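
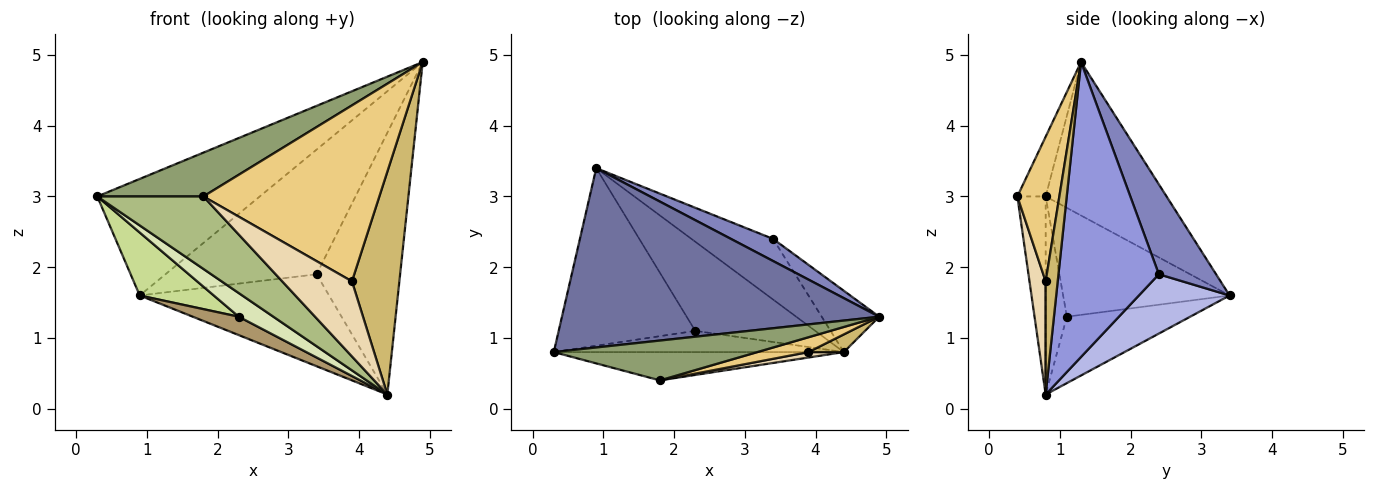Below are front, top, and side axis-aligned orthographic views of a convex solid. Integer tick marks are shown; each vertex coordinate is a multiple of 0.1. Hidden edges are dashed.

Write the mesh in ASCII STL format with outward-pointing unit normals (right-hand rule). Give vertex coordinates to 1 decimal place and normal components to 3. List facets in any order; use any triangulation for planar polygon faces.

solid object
 facet normal -0.376 0.505 0.777
  outer loop
   vertex 0.9 3.4 1.6
   vertex 0.3 0.8 3.0
   vertex 4.9 1.3 4.9
  endloop
 endfacet
 facet normal 0.349 0.923 0.164
  outer loop
   vertex 3.4 2.4 1.9
   vertex 0.9 3.4 1.6
   vertex 4.9 1.3 4.9
  endloop
 endfacet
 facet normal 0.760 0.633 -0.148
  outer loop
   vertex 3.4 2.4 1.9
   vertex 4.9 1.3 4.9
   vertex 4.4 0.8 0.2
  endloop
 endfacet
 facet normal 0.371 0.775 -0.511
  outer loop
   vertex 3.4 2.4 1.9
   vertex 4.4 0.8 0.2
   vertex 0.9 3.4 1.6
  endloop
 endfacet
 facet normal -0.194 -0.726 0.660
  outer loop
   vertex 1.8 0.4 3.0
   vertex 4.9 1.3 4.9
   vertex 0.3 0.8 3.0
  endloop
 endfacet
 facet normal -0.241 -0.904 -0.353
  outer loop
   vertex 1.8 0.4 3.0
   vertex 0.3 0.8 3.0
   vertex 4.4 0.8 0.2
  endloop
 endfacet
 facet normal -0.601 -0.267 -0.754
  outer loop
   vertex 2.3 1.1 1.3
   vertex 0.3 0.8 3.0
   vertex 0.9 3.4 1.6
  endloop
 endfacet
 facet normal -0.415 -0.677 -0.608
  outer loop
   vertex 2.3 1.1 1.3
   vertex 4.4 0.8 0.2
   vertex 0.3 0.8 3.0
  endloop
 endfacet
 facet normal -0.476 -0.178 -0.861
  outer loop
   vertex 2.3 1.1 1.3
   vertex 0.9 3.4 1.6
   vertex 4.4 0.8 0.2
  endloop
 endfacet
 facet normal 0.245 -0.966 0.077
  outer loop
   vertex 3.9 0.8 1.8
   vertex 4.4 0.8 0.2
   vertex 4.9 1.3 4.9
  endloop
 endfacet
 facet normal 0.231 -0.969 0.082
  outer loop
   vertex 3.9 0.8 1.8
   vertex 4.9 1.3 4.9
   vertex 1.8 0.4 3.0
  endloop
 endfacet
 facet normal 0.225 -0.972 0.070
  outer loop
   vertex 3.9 0.8 1.8
   vertex 1.8 0.4 3.0
   vertex 4.4 0.8 0.2
  endloop
 endfacet
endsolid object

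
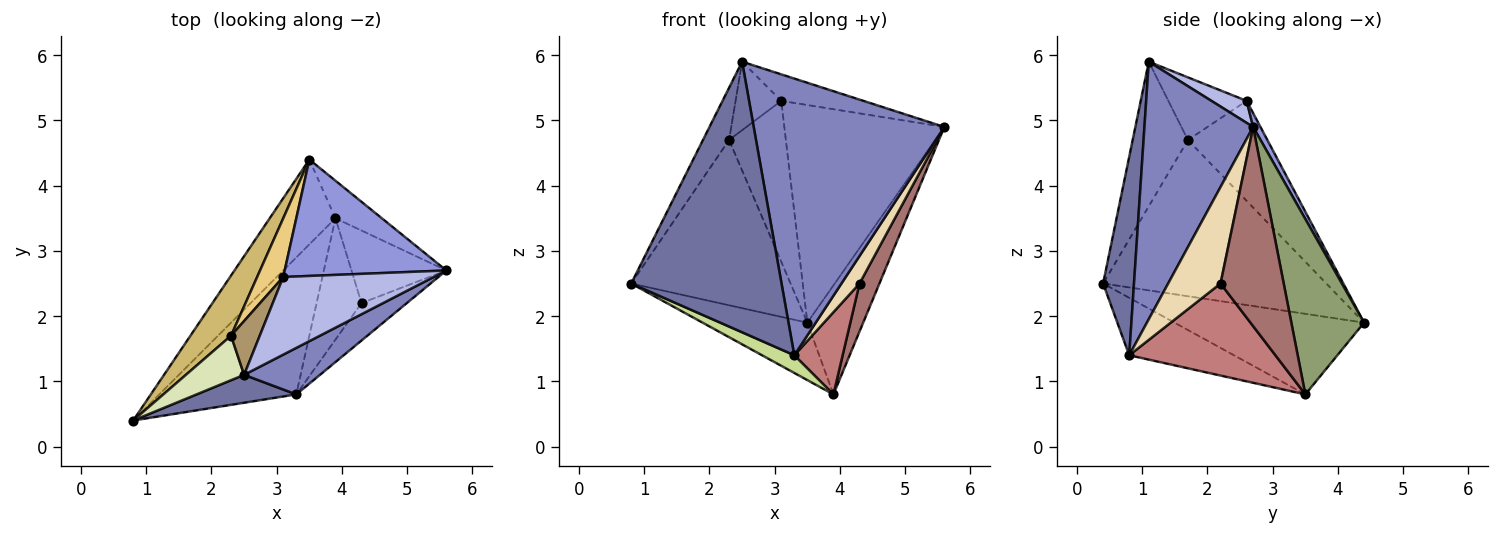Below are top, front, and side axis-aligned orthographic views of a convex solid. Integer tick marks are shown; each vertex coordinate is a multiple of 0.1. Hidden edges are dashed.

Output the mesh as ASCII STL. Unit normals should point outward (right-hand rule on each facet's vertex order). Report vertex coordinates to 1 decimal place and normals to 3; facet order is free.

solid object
 facet normal 0.200 -0.975 0.101
  outer loop
   vertex 3.3 0.8 1.4
   vertex 2.5 1.1 5.9
   vertex 0.8 0.4 2.5
  endloop
 endfacet
 facet normal 0.490 -0.860 0.144
  outer loop
   vertex 3.3 0.8 1.4
   vertex 5.6 2.7 4.9
   vertex 2.5 1.1 5.9
  endloop
 endfacet
 facet normal 0.040 0.881 0.471
  outer loop
   vertex 3.1 2.6 5.3
   vertex 5.6 2.7 4.9
   vertex 3.5 4.4 1.9
  endloop
 endfacet
 facet normal 0.137 0.320 0.937
  outer loop
   vertex 3.1 2.6 5.3
   vertex 2.5 1.1 5.9
   vertex 5.6 2.7 4.9
  endloop
 endfacet
 facet normal 0.776 0.596 -0.206
  outer loop
   vertex 3.9 3.5 0.8
   vertex 3.5 4.4 1.9
   vertex 5.6 2.7 4.9
  endloop
 endfacet
 facet normal -0.712 0.394 -0.581
  outer loop
   vertex 3.9 3.5 0.8
   vertex 0.8 0.4 2.5
   vertex 3.5 4.4 1.9
  endloop
 endfacet
 facet normal -0.384 -0.118 -0.916
  outer loop
   vertex 3.9 3.5 0.8
   vertex 3.3 0.8 1.4
   vertex 0.8 0.4 2.5
  endloop
 endfacet
 facet normal -0.850 0.401 0.342
  outer loop
   vertex 2.3 1.7 4.7
   vertex 0.8 0.4 2.5
   vertex 2.5 1.1 5.9
  endloop
 endfacet
 facet normal -0.803 0.468 0.368
  outer loop
   vertex 2.3 1.7 4.7
   vertex 2.5 1.1 5.9
   vertex 3.1 2.6 5.3
  endloop
 endfacet
 facet normal -0.796 0.568 0.207
  outer loop
   vertex 2.3 1.7 4.7
   vertex 3.5 4.4 1.9
   vertex 0.8 0.4 2.5
  endloop
 endfacet
 facet normal -0.796 0.569 0.208
  outer loop
   vertex 2.3 1.7 4.7
   vertex 3.1 2.6 5.3
   vertex 3.5 4.4 1.9
  endloop
 endfacet
 facet normal 0.864 -0.298 -0.406
  outer loop
   vertex 4.3 2.2 2.5
   vertex 5.6 2.7 4.9
   vertex 3.3 0.8 1.4
  endloop
 endfacet
 facet normal 0.868 -0.273 -0.413
  outer loop
   vertex 4.3 2.2 2.5
   vertex 3.9 3.5 0.8
   vertex 5.6 2.7 4.9
  endloop
 endfacet
 facet normal 0.861 -0.285 -0.421
  outer loop
   vertex 4.3 2.2 2.5
   vertex 3.3 0.8 1.4
   vertex 3.9 3.5 0.8
  endloop
 endfacet
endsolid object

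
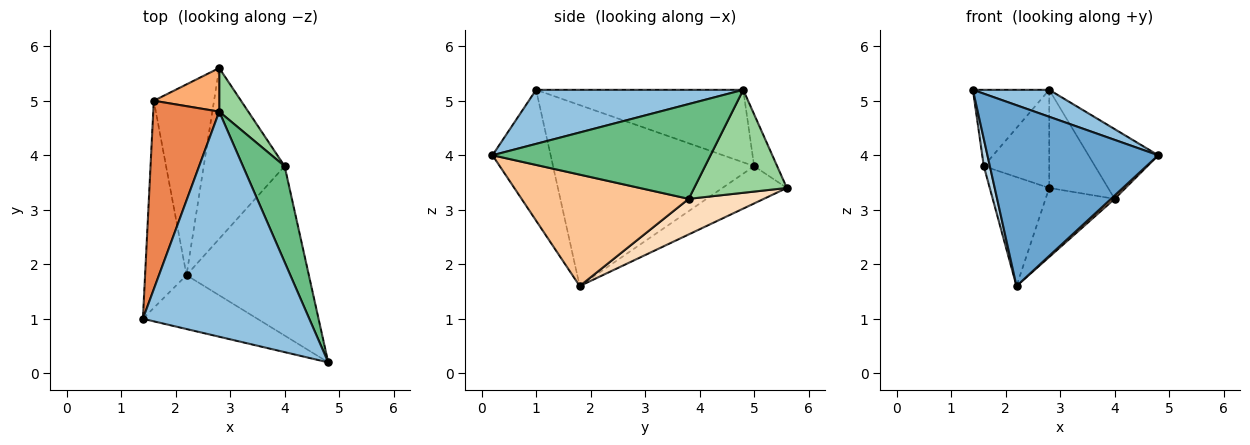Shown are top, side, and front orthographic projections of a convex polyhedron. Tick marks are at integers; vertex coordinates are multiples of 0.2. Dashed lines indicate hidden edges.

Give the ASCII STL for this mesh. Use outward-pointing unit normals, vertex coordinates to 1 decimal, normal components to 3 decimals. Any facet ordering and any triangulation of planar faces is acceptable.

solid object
 facet normal -0.310 -0.911 -0.271
  outer loop
   vertex 2.2 1.8 1.6
   vertex 4.8 0.2 4.0
   vertex 1.4 1.0 5.2
  endloop
 endfacet
 facet normal 0.307 -0.113 0.945
  outer loop
   vertex 2.8 4.8 5.2
   vertex 1.4 1.0 5.2
   vertex 4.8 0.2 4.0
  endloop
 endfacet
 facet normal -0.974 -0.029 -0.223
  outer loop
   vertex 1.6 5.0 3.8
   vertex 2.2 1.8 1.6
   vertex 1.4 1.0 5.2
  endloop
 endfacet
 facet normal -0.473 0.437 -0.765
  outer loop
   vertex 1.6 5.0 3.8
   vertex 2.8 5.6 3.4
   vertex 2.2 1.8 1.6
  endloop
 endfacet
 facet normal -0.714 0.263 0.649
  outer loop
   vertex 1.6 5.0 3.8
   vertex 1.4 1.0 5.2
   vertex 2.8 4.8 5.2
  endloop
 endfacet
 facet normal -0.306 0.870 0.387
  outer loop
   vertex 1.6 5.0 3.8
   vertex 2.8 4.8 5.2
   vertex 2.8 5.6 3.4
  endloop
 endfacet
 facet normal 0.673 -0.015 -0.739
  outer loop
   vertex 4.0 3.8 3.2
   vertex 4.8 0.2 4.0
   vertex 2.2 1.8 1.6
  endloop
 endfacet
 facet normal 0.378 0.347 -0.859
  outer loop
   vertex 4.0 3.8 3.2
   vertex 2.2 1.8 1.6
   vertex 2.8 5.6 3.4
  endloop
 endfacet
 facet normal 0.878 0.281 0.387
  outer loop
   vertex 4.0 3.8 3.2
   vertex 2.8 4.8 5.2
   vertex 4.8 0.2 4.0
  endloop
 endfacet
 facet normal 0.821 0.522 0.232
  outer loop
   vertex 4.0 3.8 3.2
   vertex 2.8 5.6 3.4
   vertex 2.8 4.8 5.2
  endloop
 endfacet
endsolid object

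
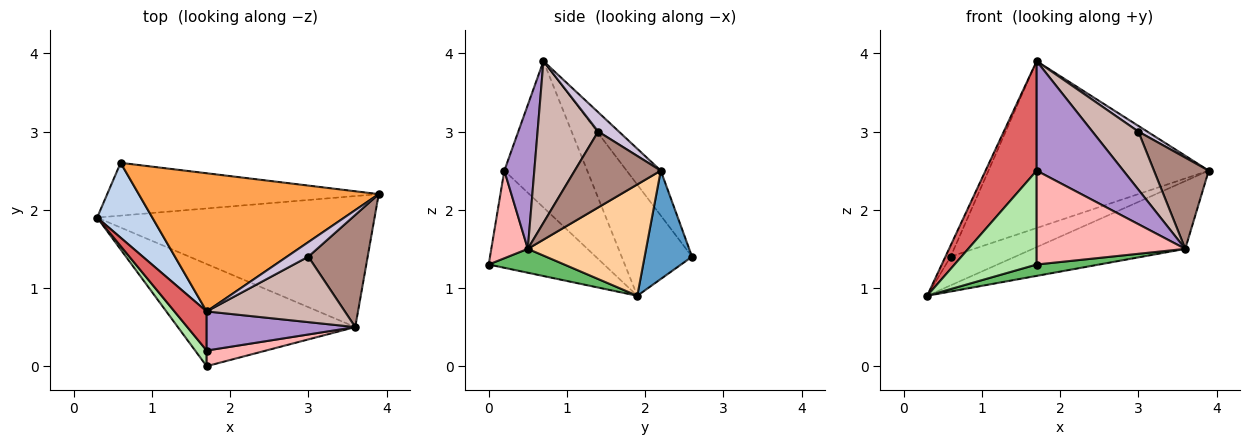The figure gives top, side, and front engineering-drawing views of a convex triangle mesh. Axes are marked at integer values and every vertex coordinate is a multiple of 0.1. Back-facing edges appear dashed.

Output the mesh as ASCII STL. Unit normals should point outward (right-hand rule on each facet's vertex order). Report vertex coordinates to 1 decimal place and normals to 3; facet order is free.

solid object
 facet normal 0.331 0.450 -0.829
  outer loop
   vertex 0.6 2.6 1.4
   vertex 3.9 2.2 2.5
   vertex 0.3 1.9 0.9
  endloop
 endfacet
 facet normal -0.894 0.066 0.444
  outer loop
   vertex 0.6 2.6 1.4
   vertex 0.3 1.9 0.9
   vertex 1.7 0.7 3.9
  endloop
 endfacet
 facet normal -0.118 0.765 0.633
  outer loop
   vertex 0.6 2.6 1.4
   vertex 1.7 0.7 3.9
   vertex 3.9 2.2 2.5
  endloop
 endfacet
 facet normal 0.336 0.433 -0.837
  outer loop
   vertex 3.6 0.5 1.5
   vertex 0.3 1.9 0.9
   vertex 3.9 2.2 2.5
  endloop
 endfacet
 facet normal 0.133 -0.110 -0.985
  outer loop
   vertex 3.6 0.5 1.5
   vertex 1.7 0.0 1.3
   vertex 0.3 1.9 0.9
  endloop
 endfacet
 facet normal -0.811 -0.577 0.096
  outer loop
   vertex 1.7 0.2 2.5
   vertex 0.3 1.9 0.9
   vertex 1.7 0.0 1.3
  endloop
 endfacet
 facet normal -0.837 -0.516 0.184
  outer loop
   vertex 1.7 0.2 2.5
   vertex 1.7 0.7 3.9
   vertex 0.3 1.9 0.9
  endloop
 endfacet
 facet normal 0.235 -0.959 0.160
  outer loop
   vertex 1.7 0.2 2.5
   vertex 1.7 0.0 1.3
   vertex 3.6 0.5 1.5
  endloop
 endfacet
 facet normal 0.310 -0.895 0.320
  outer loop
   vertex 1.7 0.2 2.5
   vertex 3.6 0.5 1.5
   vertex 1.7 0.7 3.9
  endloop
 endfacet
 facet normal 0.644 -0.278 0.713
  outer loop
   vertex 3.0 1.4 3.0
   vertex 3.9 2.2 2.5
   vertex 1.7 0.7 3.9
  endloop
 endfacet
 facet normal 0.704 -0.448 0.551
  outer loop
   vertex 3.0 1.4 3.0
   vertex 3.6 0.5 1.5
   vertex 3.9 2.2 2.5
  endloop
 endfacet
 facet normal 0.659 -0.499 0.563
  outer loop
   vertex 3.0 1.4 3.0
   vertex 1.7 0.7 3.9
   vertex 3.6 0.5 1.5
  endloop
 endfacet
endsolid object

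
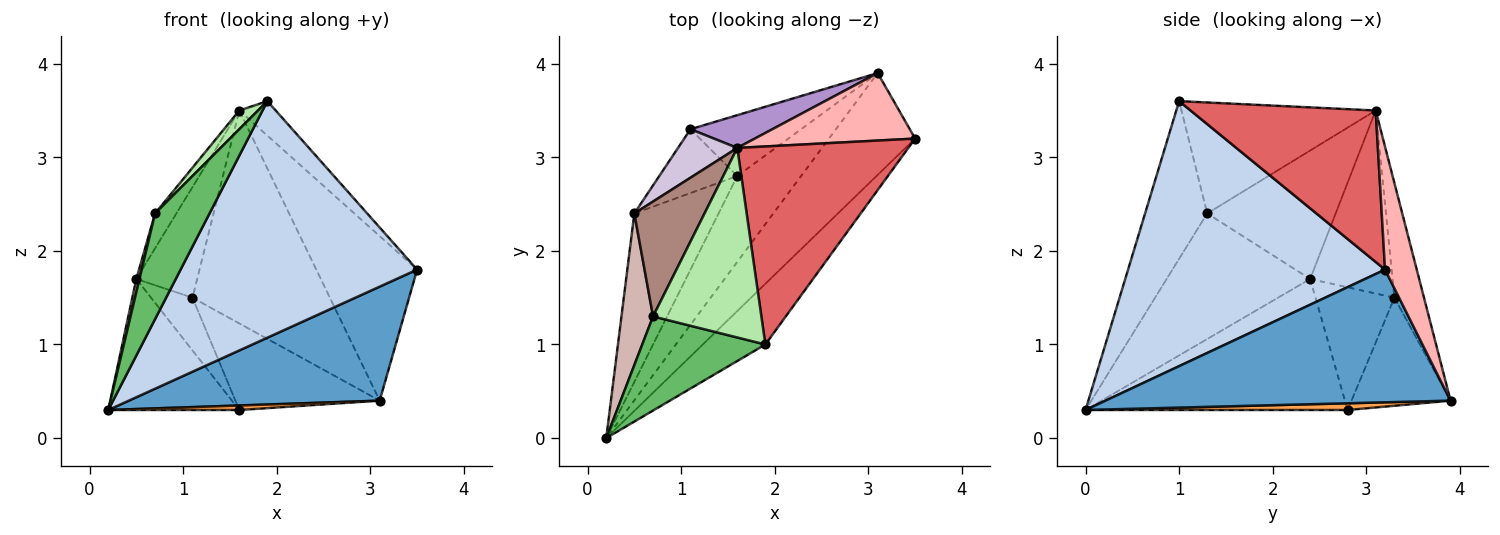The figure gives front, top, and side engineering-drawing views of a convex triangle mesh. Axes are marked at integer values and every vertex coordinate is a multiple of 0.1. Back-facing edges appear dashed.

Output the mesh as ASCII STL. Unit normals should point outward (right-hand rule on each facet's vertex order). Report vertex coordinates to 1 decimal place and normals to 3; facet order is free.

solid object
 facet normal 0.716 -0.521 -0.465
  outer loop
   vertex 3.1 3.9 0.4
   vertex 3.5 3.2 1.8
   vertex 0.2 0.0 0.3
  endloop
 endfacet
 facet normal 0.725 -0.667 -0.171
  outer loop
   vertex 1.9 1.0 3.6
   vertex 0.2 0.0 0.3
   vertex 3.5 3.2 1.8
  endloop
 endfacet
 facet normal 0.105 -0.052 -0.993
  outer loop
   vertex 1.6 2.8 0.3
   vertex 3.1 3.9 0.4
   vertex 0.2 0.0 0.3
  endloop
 endfacet
 facet normal -0.490 0.713 -0.501
  outer loop
   vertex 1.6 2.8 0.3
   vertex 1.1 3.3 1.5
   vertex 3.1 3.9 0.4
  endloop
 endfacet
 facet normal -0.648 -0.568 0.506
  outer loop
   vertex 0.7 1.3 2.4
   vertex 0.2 0.0 0.3
   vertex 1.9 1.0 3.6
  endloop
 endfacet
 facet normal -0.714 -0.069 0.697
  outer loop
   vertex 1.6 3.1 3.5
   vertex 0.7 1.3 2.4
   vertex 1.9 1.0 3.6
  endloop
 endfacet
 facet normal 0.657 0.129 0.742
  outer loop
   vertex 1.6 3.1 3.5
   vertex 1.9 1.0 3.6
   vertex 3.5 3.2 1.8
  endloop
 endfacet
 facet normal 0.279 0.888 0.364
  outer loop
   vertex 1.6 3.1 3.5
   vertex 3.5 3.2 1.8
   vertex 3.1 3.9 0.4
  endloop
 endfacet
 facet normal -0.208 0.967 0.149
  outer loop
   vertex 1.6 3.1 3.5
   vertex 3.1 3.9 0.4
   vertex 1.1 3.3 1.5
  endloop
 endfacet
 facet normal -0.778 0.575 0.252
  outer loop
   vertex 0.5 2.4 1.7
   vertex 1.6 3.1 3.5
   vertex 1.1 3.3 1.5
  endloop
 endfacet
 facet normal -0.868 0.144 0.475
  outer loop
   vertex 0.5 2.4 1.7
   vertex 0.7 1.3 2.4
   vertex 1.6 3.1 3.5
  endloop
 endfacet
 facet normal -0.970 -0.021 0.244
  outer loop
   vertex 0.5 2.4 1.7
   vertex 0.2 0.0 0.3
   vertex 0.7 1.3 2.4
  endloop
 endfacet
 facet normal -0.775 0.388 -0.498
  outer loop
   vertex 0.5 2.4 1.7
   vertex 1.6 2.8 0.3
   vertex 0.2 0.0 0.3
  endloop
 endfacet
 facet normal -0.772 0.405 -0.490
  outer loop
   vertex 0.5 2.4 1.7
   vertex 1.1 3.3 1.5
   vertex 1.6 2.8 0.3
  endloop
 endfacet
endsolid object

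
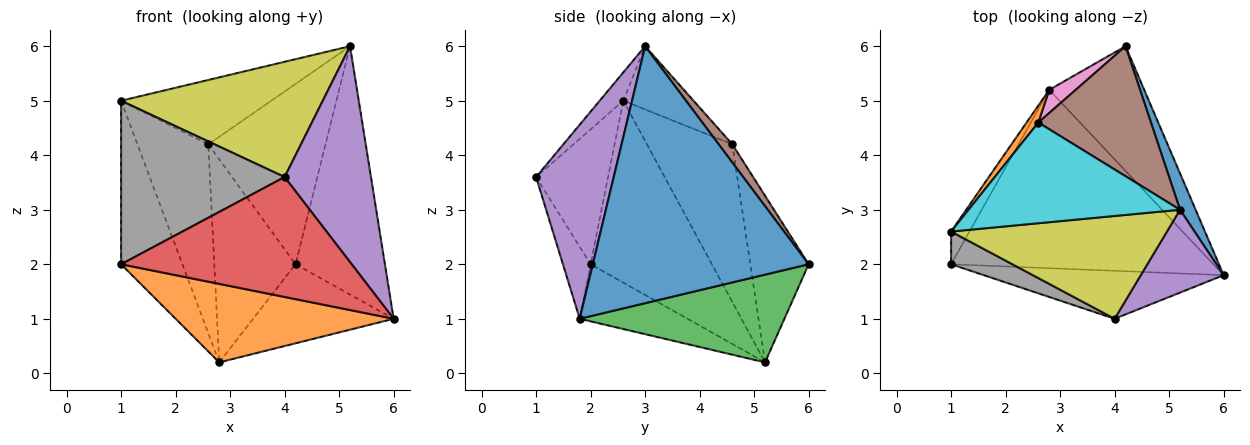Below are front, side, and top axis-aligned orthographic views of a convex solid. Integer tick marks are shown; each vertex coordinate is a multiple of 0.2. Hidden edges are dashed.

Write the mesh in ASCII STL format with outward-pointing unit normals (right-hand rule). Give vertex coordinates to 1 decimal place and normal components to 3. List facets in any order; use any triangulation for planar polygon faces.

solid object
 facet normal 0.922 0.382 0.056
  outer loop
   vertex 5.2 3.0 6.0
   vertex 6.0 1.8 1.0
   vertex 4.2 6.0 2.0
  endloop
 endfacet
 facet normal -0.195 -0.395 -0.898
  outer loop
   vertex 2.8 5.2 0.2
   vertex 6.0 1.8 1.0
   vertex 1.0 2.0 2.0
  endloop
 endfacet
 facet normal 0.615 0.422 -0.666
  outer loop
   vertex 2.8 5.2 0.2
   vertex 4.2 6.0 2.0
   vertex 6.0 1.8 1.0
  endloop
 endfacet
 facet normal -0.111 -0.923 -0.369
  outer loop
   vertex 4.0 1.0 3.6
   vertex 1.0 2.0 2.0
   vertex 6.0 1.8 1.0
  endloop
 endfacet
 facet normal 0.643 -0.715 0.274
  outer loop
   vertex 4.0 1.0 3.6
   vertex 6.0 1.8 1.0
   vertex 5.2 3.0 6.0
  endloop
 endfacet
 facet normal 0.094 0.808 0.582
  outer loop
   vertex 2.6 4.6 4.2
   vertex 5.2 3.0 6.0
   vertex 4.2 6.0 2.0
  endloop
 endfacet
 facet normal -0.581 0.809 0.092
  outer loop
   vertex 2.6 4.6 4.2
   vertex 4.2 6.0 2.0
   vertex 2.8 5.2 0.2
  endloop
 endfacet
 facet normal -0.396 -0.900 0.180
  outer loop
   vertex 1.0 2.6 5.0
   vertex 1.0 2.0 2.0
   vertex 4.0 1.0 3.6
  endloop
 endfacet
 facet normal -0.087 -0.743 0.663
  outer loop
   vertex 1.0 2.6 5.0
   vertex 4.0 1.0 3.6
   vertex 5.2 3.0 6.0
  endloop
 endfacet
 facet normal -0.244 0.522 0.817
  outer loop
   vertex 1.0 2.6 5.0
   vertex 5.2 3.0 6.0
   vertex 2.6 4.6 4.2
  endloop
 endfacet
 facet normal -0.889 0.449 -0.090
  outer loop
   vertex 1.0 2.6 5.0
   vertex 2.8 5.2 0.2
   vertex 1.0 2.0 2.0
  endloop
 endfacet
 facet normal -0.768 0.638 0.057
  outer loop
   vertex 1.0 2.6 5.0
   vertex 2.6 4.6 4.2
   vertex 2.8 5.2 0.2
  endloop
 endfacet
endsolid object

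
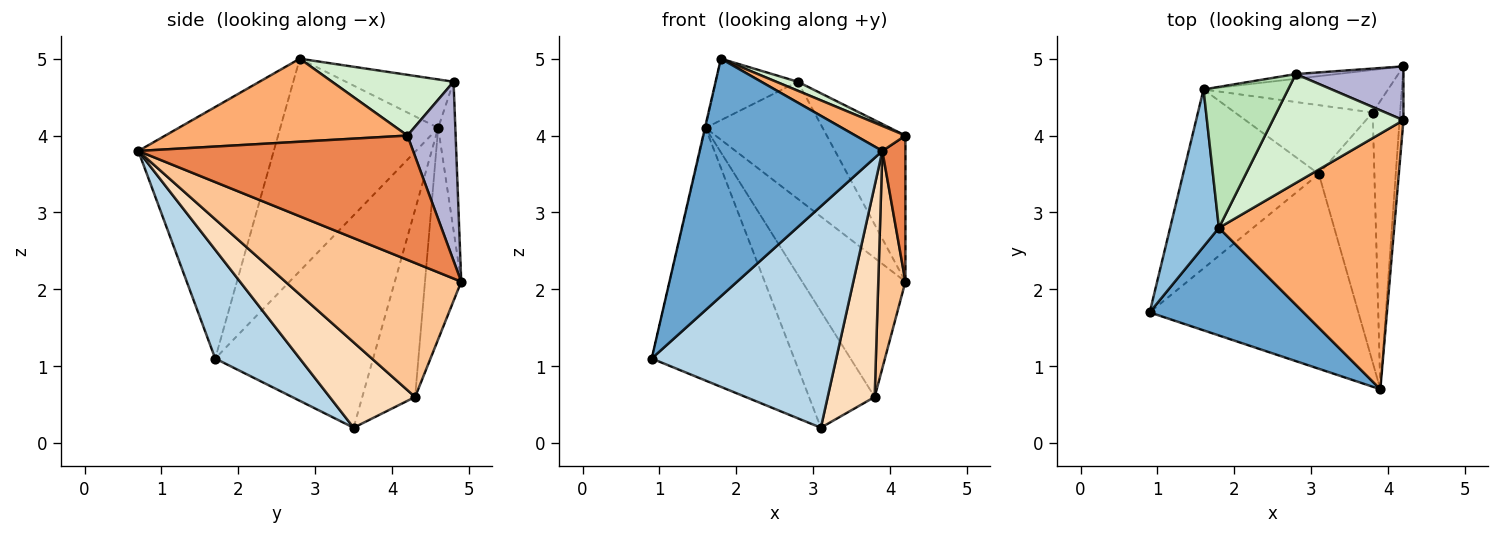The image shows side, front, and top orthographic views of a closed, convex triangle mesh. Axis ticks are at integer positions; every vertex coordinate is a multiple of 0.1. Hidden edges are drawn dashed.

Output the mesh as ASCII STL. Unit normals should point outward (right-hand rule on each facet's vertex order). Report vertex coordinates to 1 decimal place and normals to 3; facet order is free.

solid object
 facet normal -0.559 -0.755 0.342
  outer loop
   vertex 1.8 2.8 5.0
   vertex 0.9 1.7 1.1
   vertex 3.9 0.7 3.8
  endloop
 endfacet
 facet normal -0.975 0.004 0.224
  outer loop
   vertex 1.6 4.6 4.1
   vertex 0.9 1.7 1.1
   vertex 1.8 2.8 5.0
  endloop
 endfacet
 facet normal 0.325 -0.710 -0.625
  outer loop
   vertex 3.1 3.5 0.2
   vertex 3.9 0.7 3.8
   vertex 0.9 1.7 1.1
  endloop
 endfacet
 facet normal -0.671 0.605 -0.429
  outer loop
   vertex 3.1 3.5 0.2
   vertex 0.9 1.7 1.1
   vertex 1.6 4.6 4.1
  endloop
 endfacet
 facet normal 0.996 -0.084 -0.031
  outer loop
   vertex 4.2 4.2 4.0
   vertex 3.9 0.7 3.8
   vertex 4.2 4.9 2.1
  endloop
 endfacet
 facet normal 0.426 -0.088 0.900
  outer loop
   vertex 4.2 4.2 4.0
   vertex 1.8 2.8 5.0
   vertex 3.9 0.7 3.8
  endloop
 endfacet
 facet normal 0.969 -0.150 -0.198
  outer loop
   vertex 3.8 4.3 0.6
   vertex 4.2 4.9 2.1
   vertex 3.9 0.7 3.8
  endloop
 endfacet
 facet normal 0.761 -0.419 -0.495
  outer loop
   vertex 3.8 4.3 0.6
   vertex 3.9 0.7 3.8
   vertex 3.1 3.5 0.2
  endloop
 endfacet
 facet normal -0.318 0.906 -0.278
  outer loop
   vertex 3.8 4.3 0.6
   vertex 1.6 4.6 4.1
   vertex 4.2 4.9 2.1
  endloop
 endfacet
 facet normal -0.569 0.708 -0.419
  outer loop
   vertex 3.8 4.3 0.6
   vertex 3.1 3.5 0.2
   vertex 1.6 4.6 4.1
  endloop
 endfacet
 facet normal -0.465 0.354 0.812
  outer loop
   vertex 2.8 4.8 4.7
   vertex 1.6 4.6 4.1
   vertex 1.8 2.8 5.0
  endloop
 endfacet
 facet normal 0.420 -0.074 0.904
  outer loop
   vertex 2.8 4.8 4.7
   vertex 1.8 2.8 5.0
   vertex 4.2 4.2 4.0
  endloop
 endfacet
 facet normal -0.145 0.989 -0.040
  outer loop
   vertex 2.8 4.8 4.7
   vertex 4.2 4.9 2.1
   vertex 1.6 4.6 4.1
  endloop
 endfacet
 facet normal 0.498 0.813 0.300
  outer loop
   vertex 2.8 4.8 4.7
   vertex 4.2 4.2 4.0
   vertex 4.2 4.9 2.1
  endloop
 endfacet
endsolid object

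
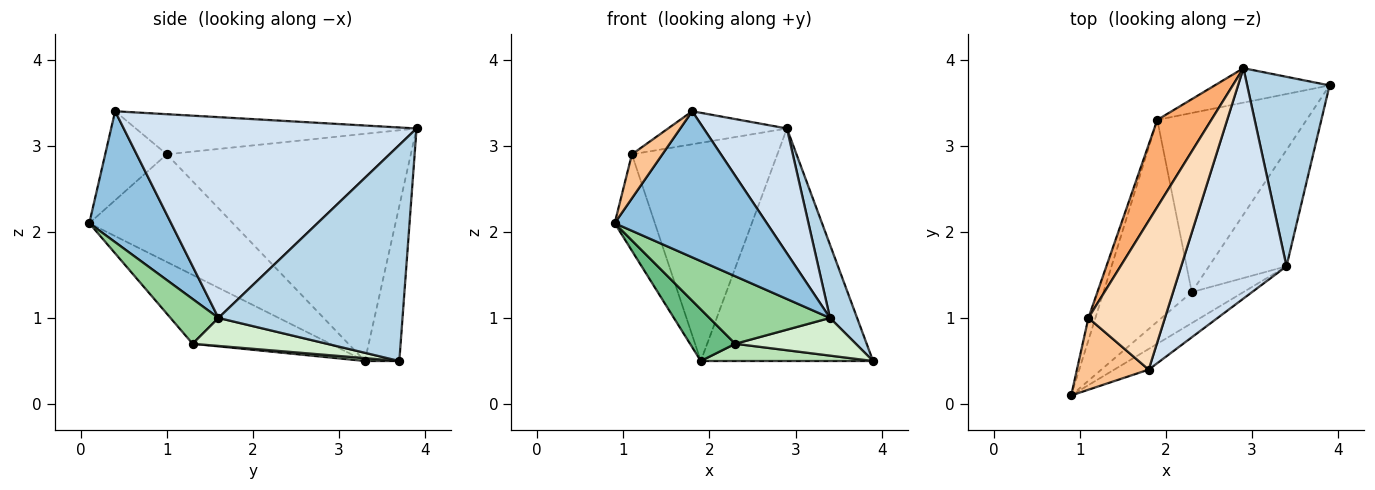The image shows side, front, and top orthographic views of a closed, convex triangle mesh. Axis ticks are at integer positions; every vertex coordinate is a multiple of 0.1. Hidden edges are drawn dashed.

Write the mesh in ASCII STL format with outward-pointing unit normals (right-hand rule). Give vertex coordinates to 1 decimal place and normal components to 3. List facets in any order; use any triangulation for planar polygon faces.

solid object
 facet normal -0.194 0.970 -0.144
  outer loop
   vertex 1.9 3.3 0.5
   vertex 2.9 3.9 3.2
   vertex 3.9 3.7 0.5
  endloop
 endfacet
 facet normal 0.470 -0.874 -0.124
  outer loop
   vertex 3.4 1.6 1.0
   vertex 1.8 0.4 3.4
   vertex 0.9 0.1 2.1
  endloop
 endfacet
 facet normal 0.926 -0.136 0.353
  outer loop
   vertex 3.4 1.6 1.0
   vertex 3.9 3.7 0.5
   vertex 2.9 3.9 3.2
  endloop
 endfacet
 facet normal 0.859 -0.244 0.450
  outer loop
   vertex 3.4 1.6 1.0
   vertex 2.9 3.9 3.2
   vertex 1.8 0.4 3.4
  endloop
 endfacet
 facet normal -0.961 0.269 -0.062
  outer loop
   vertex 1.1 1.0 2.9
   vertex 1.9 3.3 0.5
   vertex 0.9 0.1 2.1
  endloop
 endfacet
 facet normal -0.842 0.502 0.200
  outer loop
   vertex 1.1 1.0 2.9
   vertex 2.9 3.9 3.2
   vertex 1.9 3.3 0.5
  endloop
 endfacet
 facet normal -0.726 -0.359 0.586
  outer loop
   vertex 1.1 1.0 2.9
   vertex 0.9 0.1 2.1
   vertex 1.8 0.4 3.4
  endloop
 endfacet
 facet normal -0.456 0.193 0.869
  outer loop
   vertex 1.1 1.0 2.9
   vertex 1.8 0.4 3.4
   vertex 2.9 3.9 3.2
  endloop
 endfacet
 facet normal -0.603 -0.198 -0.773
  outer loop
   vertex 2.3 1.3 0.7
   vertex 0.9 0.1 2.1
   vertex 1.9 3.3 0.5
  endloop
 endfacet
 facet normal 0.340 -0.855 -0.392
  outer loop
   vertex 2.3 1.3 0.7
   vertex 3.4 1.6 1.0
   vertex 0.9 0.1 2.1
  endloop
 endfacet
 facet normal 0.019 -0.096 -0.995
  outer loop
   vertex 2.3 1.3 0.7
   vertex 1.9 3.3 0.5
   vertex 3.9 3.7 0.5
  endloop
 endfacet
 facet normal 0.325 -0.292 -0.900
  outer loop
   vertex 2.3 1.3 0.7
   vertex 3.9 3.7 0.5
   vertex 3.4 1.6 1.0
  endloop
 endfacet
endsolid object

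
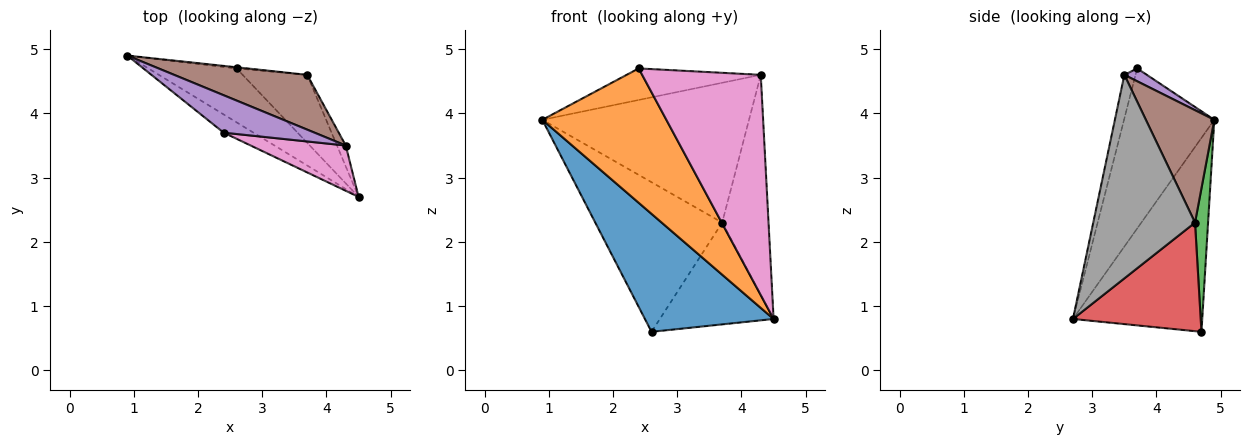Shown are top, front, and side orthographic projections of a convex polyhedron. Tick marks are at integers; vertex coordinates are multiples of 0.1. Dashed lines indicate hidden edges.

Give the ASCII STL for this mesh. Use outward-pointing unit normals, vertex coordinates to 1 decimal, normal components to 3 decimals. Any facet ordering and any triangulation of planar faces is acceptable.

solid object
 facet normal -0.675 -0.671 -0.307
  outer loop
   vertex 2.6 4.7 0.6
   vertex 4.5 2.7 0.8
   vertex 0.9 4.9 3.9
  endloop
 endfacet
 facet normal -0.585 -0.804 -0.109
  outer loop
   vertex 2.4 3.7 4.7
   vertex 0.9 4.9 3.9
   vertex 4.5 2.7 0.8
  endloop
 endfacet
 facet normal 0.102 0.995 -0.008
  outer loop
   vertex 3.7 4.6 2.3
   vertex 2.6 4.7 0.6
   vertex 0.9 4.9 3.9
  endloop
 endfacet
 facet normal 0.683 0.608 -0.406
  outer loop
   vertex 3.7 4.6 2.3
   vertex 4.5 2.7 0.8
   vertex 2.6 4.7 0.6
  endloop
 endfacet
 facet normal 0.107 0.641 0.760
  outer loop
   vertex 4.3 3.5 4.6
   vertex 0.9 4.9 3.9
   vertex 2.4 3.7 4.7
  endloop
 endfacet
 facet normal 0.295 0.890 0.349
  outer loop
   vertex 4.3 3.5 4.6
   vertex 3.7 4.6 2.3
   vertex 0.9 4.9 3.9
  endloop
 endfacet
 facet normal -0.092 -0.975 0.200
  outer loop
   vertex 4.3 3.5 4.6
   vertex 2.4 3.7 4.7
   vertex 4.5 2.7 0.8
  endloop
 endfacet
 facet normal 0.909 0.414 -0.039
  outer loop
   vertex 4.3 3.5 4.6
   vertex 4.5 2.7 0.8
   vertex 3.7 4.6 2.3
  endloop
 endfacet
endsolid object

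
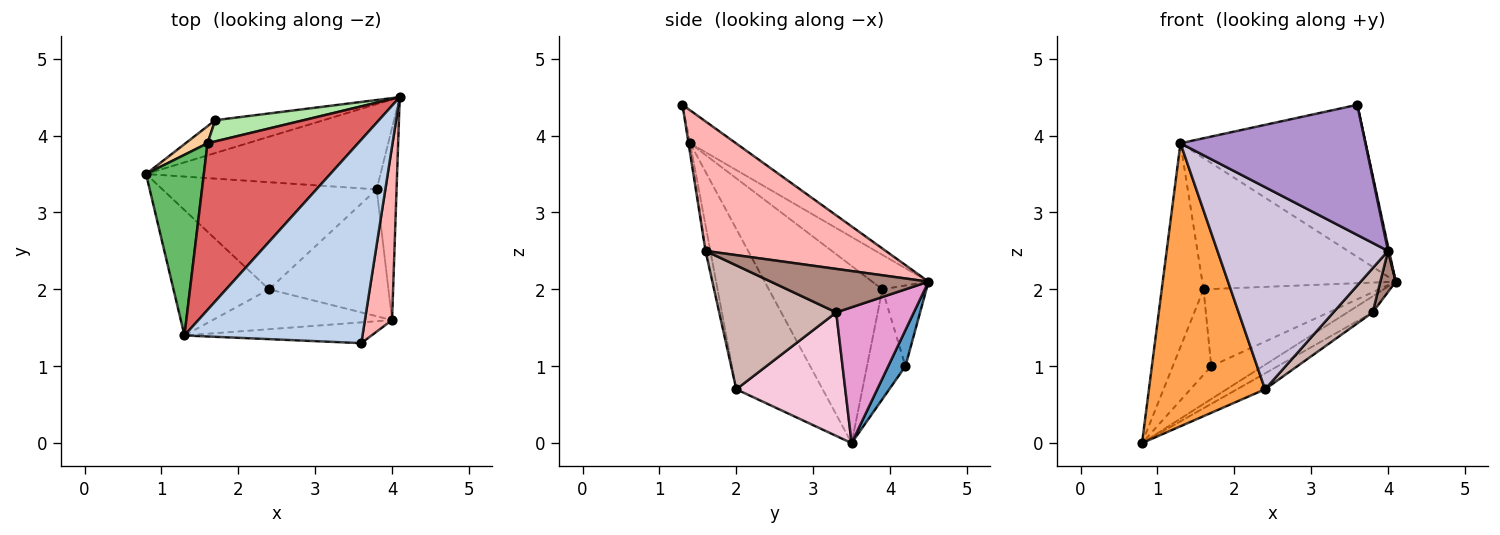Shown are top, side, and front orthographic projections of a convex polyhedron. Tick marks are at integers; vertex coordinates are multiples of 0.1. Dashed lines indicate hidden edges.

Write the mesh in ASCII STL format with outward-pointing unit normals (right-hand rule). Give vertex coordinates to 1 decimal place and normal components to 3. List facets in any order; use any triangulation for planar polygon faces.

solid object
 facet normal 0.229 0.688 -0.688
  outer loop
   vertex 1.7 4.2 1.0
   vertex 4.1 4.5 2.1
   vertex 0.8 3.5 0.0
  endloop
 endfacet
 facet normal -0.146 0.592 0.792
  outer loop
   vertex 1.3 1.4 3.9
   vertex 3.6 1.3 4.4
   vertex 4.1 4.5 2.1
  endloop
 endfacet
 facet normal -0.562 -0.756 -0.335
  outer loop
   vertex 2.4 2.0 0.7
   vertex 1.3 1.4 3.9
   vertex 0.8 3.5 0.0
  endloop
 endfacet
 facet normal -0.700 0.700 0.140
  outer loop
   vertex 1.6 3.9 2.0
   vertex 1.7 4.2 1.0
   vertex 0.8 3.5 0.0
  endloop
 endfacet
 facet normal -0.897 0.330 0.293
  outer loop
   vertex 1.6 3.9 2.0
   vertex 0.8 3.5 0.0
   vertex 1.3 1.4 3.9
  endloop
 endfacet
 facet normal -0.235 0.937 0.258
  outer loop
   vertex 1.6 3.9 2.0
   vertex 4.1 4.5 2.1
   vertex 1.7 4.2 1.0
  endloop
 endfacet
 facet normal -0.177 0.609 0.773
  outer loop
   vertex 1.6 3.9 2.0
   vertex 1.3 1.4 3.9
   vertex 4.1 4.5 2.1
  endloop
 endfacet
 facet normal 0.979 -0.005 0.205
  outer loop
   vertex 4.0 1.6 2.5
   vertex 4.1 4.5 2.1
   vertex 3.6 1.3 4.4
  endloop
 endfacet
 facet normal -0.009 -0.987 -0.158
  outer loop
   vertex 4.0 1.6 2.5
   vertex 3.6 1.3 4.4
   vertex 1.3 1.4 3.9
  endloop
 endfacet
 facet normal -0.028 -0.981 -0.193
  outer loop
   vertex 4.0 1.6 2.5
   vertex 1.3 1.4 3.9
   vertex 2.4 2.0 0.7
  endloop
 endfacet
 facet normal 0.906 -0.088 -0.414
  outer loop
   vertex 3.8 3.3 1.7
   vertex 4.1 4.5 2.1
   vertex 4.0 1.6 2.5
  endloop
 endfacet
 facet normal 0.700 -0.235 -0.674
  outer loop
   vertex 3.8 3.3 1.7
   vertex 4.0 1.6 2.5
   vertex 2.4 2.0 0.7
  endloop
 endfacet
 facet normal 0.495 0.161 -0.854
  outer loop
   vertex 3.8 3.3 1.7
   vertex 0.8 3.5 0.0
   vertex 4.1 4.5 2.1
  endloop
 endfacet
 facet normal 0.495 0.127 -0.859
  outer loop
   vertex 3.8 3.3 1.7
   vertex 2.4 2.0 0.7
   vertex 0.8 3.5 0.0
  endloop
 endfacet
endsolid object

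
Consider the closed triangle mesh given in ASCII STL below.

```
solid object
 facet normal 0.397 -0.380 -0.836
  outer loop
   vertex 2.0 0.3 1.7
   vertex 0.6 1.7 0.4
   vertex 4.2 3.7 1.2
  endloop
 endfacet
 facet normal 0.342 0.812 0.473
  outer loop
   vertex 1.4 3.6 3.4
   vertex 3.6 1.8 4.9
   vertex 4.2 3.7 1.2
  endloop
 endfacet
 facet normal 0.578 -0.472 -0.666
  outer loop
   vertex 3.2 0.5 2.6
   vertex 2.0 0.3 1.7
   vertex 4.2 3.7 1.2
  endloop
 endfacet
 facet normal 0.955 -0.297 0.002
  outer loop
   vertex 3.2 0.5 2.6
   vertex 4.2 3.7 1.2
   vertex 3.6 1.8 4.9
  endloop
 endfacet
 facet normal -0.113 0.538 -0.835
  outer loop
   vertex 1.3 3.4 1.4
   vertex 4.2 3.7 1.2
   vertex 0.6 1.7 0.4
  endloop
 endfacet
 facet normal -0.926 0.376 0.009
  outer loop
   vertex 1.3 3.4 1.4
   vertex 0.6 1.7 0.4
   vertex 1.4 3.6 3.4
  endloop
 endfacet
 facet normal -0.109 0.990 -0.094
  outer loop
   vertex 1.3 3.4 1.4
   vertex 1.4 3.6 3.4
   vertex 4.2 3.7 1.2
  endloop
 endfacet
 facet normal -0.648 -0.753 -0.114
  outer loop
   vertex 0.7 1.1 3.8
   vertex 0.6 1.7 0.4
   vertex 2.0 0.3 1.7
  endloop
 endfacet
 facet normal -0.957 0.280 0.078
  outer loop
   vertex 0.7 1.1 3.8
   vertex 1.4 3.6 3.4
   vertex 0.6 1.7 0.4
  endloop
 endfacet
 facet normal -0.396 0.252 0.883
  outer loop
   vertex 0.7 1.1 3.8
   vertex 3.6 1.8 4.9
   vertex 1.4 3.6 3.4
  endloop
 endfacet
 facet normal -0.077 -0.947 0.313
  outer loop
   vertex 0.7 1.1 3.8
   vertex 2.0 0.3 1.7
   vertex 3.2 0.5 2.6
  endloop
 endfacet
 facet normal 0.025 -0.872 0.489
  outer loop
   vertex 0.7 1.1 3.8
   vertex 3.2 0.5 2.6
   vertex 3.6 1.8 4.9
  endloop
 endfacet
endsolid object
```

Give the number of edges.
18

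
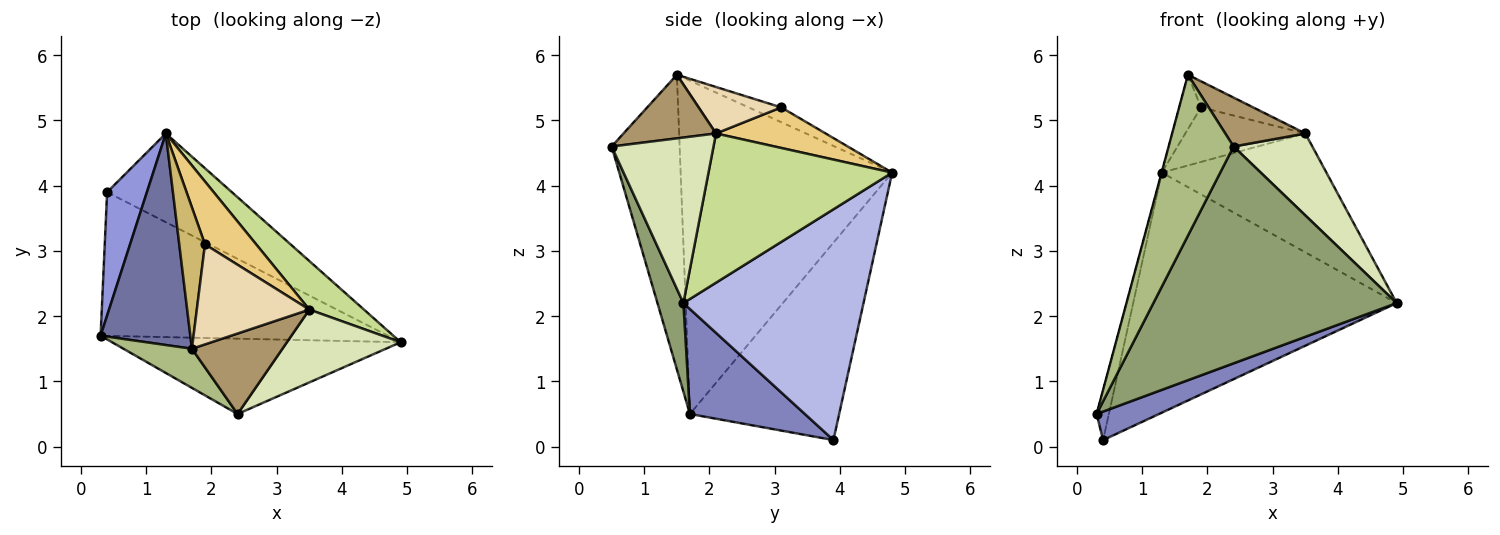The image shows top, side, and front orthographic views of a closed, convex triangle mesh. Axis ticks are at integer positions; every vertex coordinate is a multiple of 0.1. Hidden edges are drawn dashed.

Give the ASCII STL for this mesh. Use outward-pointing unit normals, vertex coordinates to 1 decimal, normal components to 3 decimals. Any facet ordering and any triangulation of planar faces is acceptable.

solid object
 facet normal -0.966 0.001 0.260
  outer loop
   vertex 1.7 1.5 5.7
   vertex 1.3 4.8 4.2
   vertex 0.3 1.7 0.5
  endloop
 endfacet
 facet normal 0.337 -0.183 -0.923
  outer loop
   vertex 0.4 3.9 0.1
   vertex 4.9 1.6 2.2
   vertex 0.3 1.7 0.5
  endloop
 endfacet
 facet normal -0.977 0.080 0.197
  outer loop
   vertex 0.4 3.9 0.1
   vertex 0.3 1.7 0.5
   vertex 1.3 4.8 4.2
  endloop
 endfacet
 facet normal 0.540 0.790 -0.292
  outer loop
   vertex 0.4 3.9 0.1
   vertex 1.3 4.8 4.2
   vertex 4.9 1.6 2.2
  endloop
 endfacet
 facet normal 0.100 -0.940 -0.326
  outer loop
   vertex 2.4 0.5 4.6
   vertex 0.3 1.7 0.5
   vertex 4.9 1.6 2.2
  endloop
 endfacet
 facet normal -0.713 -0.681 0.166
  outer loop
   vertex 2.4 0.5 4.6
   vertex 1.7 1.5 5.7
   vertex 0.3 1.7 0.5
  endloop
 endfacet
 facet normal 0.718 0.644 0.263
  outer loop
   vertex 3.5 2.1 4.8
   vertex 4.9 1.6 2.2
   vertex 1.3 4.8 4.2
  endloop
 endfacet
 facet normal 0.695 -0.538 0.478
  outer loop
   vertex 3.5 2.1 4.8
   vertex 2.4 0.5 4.6
   vertex 4.9 1.6 2.2
  endloop
 endfacet
 facet normal 0.515 -0.445 0.733
  outer loop
   vertex 3.5 2.1 4.8
   vertex 1.7 1.5 5.7
   vertex 2.4 0.5 4.6
  endloop
 endfacet
 facet normal -0.474 0.316 0.822
  outer loop
   vertex 1.9 3.1 5.2
   vertex 1.3 4.8 4.2
   vertex 1.7 1.5 5.7
  endloop
 endfacet
 facet normal 0.514 0.562 0.648
  outer loop
   vertex 1.9 3.1 5.2
   vertex 3.5 2.1 4.8
   vertex 1.3 4.8 4.2
  endloop
 endfacet
 facet normal 0.371 0.234 0.899
  outer loop
   vertex 1.9 3.1 5.2
   vertex 1.7 1.5 5.7
   vertex 3.5 2.1 4.8
  endloop
 endfacet
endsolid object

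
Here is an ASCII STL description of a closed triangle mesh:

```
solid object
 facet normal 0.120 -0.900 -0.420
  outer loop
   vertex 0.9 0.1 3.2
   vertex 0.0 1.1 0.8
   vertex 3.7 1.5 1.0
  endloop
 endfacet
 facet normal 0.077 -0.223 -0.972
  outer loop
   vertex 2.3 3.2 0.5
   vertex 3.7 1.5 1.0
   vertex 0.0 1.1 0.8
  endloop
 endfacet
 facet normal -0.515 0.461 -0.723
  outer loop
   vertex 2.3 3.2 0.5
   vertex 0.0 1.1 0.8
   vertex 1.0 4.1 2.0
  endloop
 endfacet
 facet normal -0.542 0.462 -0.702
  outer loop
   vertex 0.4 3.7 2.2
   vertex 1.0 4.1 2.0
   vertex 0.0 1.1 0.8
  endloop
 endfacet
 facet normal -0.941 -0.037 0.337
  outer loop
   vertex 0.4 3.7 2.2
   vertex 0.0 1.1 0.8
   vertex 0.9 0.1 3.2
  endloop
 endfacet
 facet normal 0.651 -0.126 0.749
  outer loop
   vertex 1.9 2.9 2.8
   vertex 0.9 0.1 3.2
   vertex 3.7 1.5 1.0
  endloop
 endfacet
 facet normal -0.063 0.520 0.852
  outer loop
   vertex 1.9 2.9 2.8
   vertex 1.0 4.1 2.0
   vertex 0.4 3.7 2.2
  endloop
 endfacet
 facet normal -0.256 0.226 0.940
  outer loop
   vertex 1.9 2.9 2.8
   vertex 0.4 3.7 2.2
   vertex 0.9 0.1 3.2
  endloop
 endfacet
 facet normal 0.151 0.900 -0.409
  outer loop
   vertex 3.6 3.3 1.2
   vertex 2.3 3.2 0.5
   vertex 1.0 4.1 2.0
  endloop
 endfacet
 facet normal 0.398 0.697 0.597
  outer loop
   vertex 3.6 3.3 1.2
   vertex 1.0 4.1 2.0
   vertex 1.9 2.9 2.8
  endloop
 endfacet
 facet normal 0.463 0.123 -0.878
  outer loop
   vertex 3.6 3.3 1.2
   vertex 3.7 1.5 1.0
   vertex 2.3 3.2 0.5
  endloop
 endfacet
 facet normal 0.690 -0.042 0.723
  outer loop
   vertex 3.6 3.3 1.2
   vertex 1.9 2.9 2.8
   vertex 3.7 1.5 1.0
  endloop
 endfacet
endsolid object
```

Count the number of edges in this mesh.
18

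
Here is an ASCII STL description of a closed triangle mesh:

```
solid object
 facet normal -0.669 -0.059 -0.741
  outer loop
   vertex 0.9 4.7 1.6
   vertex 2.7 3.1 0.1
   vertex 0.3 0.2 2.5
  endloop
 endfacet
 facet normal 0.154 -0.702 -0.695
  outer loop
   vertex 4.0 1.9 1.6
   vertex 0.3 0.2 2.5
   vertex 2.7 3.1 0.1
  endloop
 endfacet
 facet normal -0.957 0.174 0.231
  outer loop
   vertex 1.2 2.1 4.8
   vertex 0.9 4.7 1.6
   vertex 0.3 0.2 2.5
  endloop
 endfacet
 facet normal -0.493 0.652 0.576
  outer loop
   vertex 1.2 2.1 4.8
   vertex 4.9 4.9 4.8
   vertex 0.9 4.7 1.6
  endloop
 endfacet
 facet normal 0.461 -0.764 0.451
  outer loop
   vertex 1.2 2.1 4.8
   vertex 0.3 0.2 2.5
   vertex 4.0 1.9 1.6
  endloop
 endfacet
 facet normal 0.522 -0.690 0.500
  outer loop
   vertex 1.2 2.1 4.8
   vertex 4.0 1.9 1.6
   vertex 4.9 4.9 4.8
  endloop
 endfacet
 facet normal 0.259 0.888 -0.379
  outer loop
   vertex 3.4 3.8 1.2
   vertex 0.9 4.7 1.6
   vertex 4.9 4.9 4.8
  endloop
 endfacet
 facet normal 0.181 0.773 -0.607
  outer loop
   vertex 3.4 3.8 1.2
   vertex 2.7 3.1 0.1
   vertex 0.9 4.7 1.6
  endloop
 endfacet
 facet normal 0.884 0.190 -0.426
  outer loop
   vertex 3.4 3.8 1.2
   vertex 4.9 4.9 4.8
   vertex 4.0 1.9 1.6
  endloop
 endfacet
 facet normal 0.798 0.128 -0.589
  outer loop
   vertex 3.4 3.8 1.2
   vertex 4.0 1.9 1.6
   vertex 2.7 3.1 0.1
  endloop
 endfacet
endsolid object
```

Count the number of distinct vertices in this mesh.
7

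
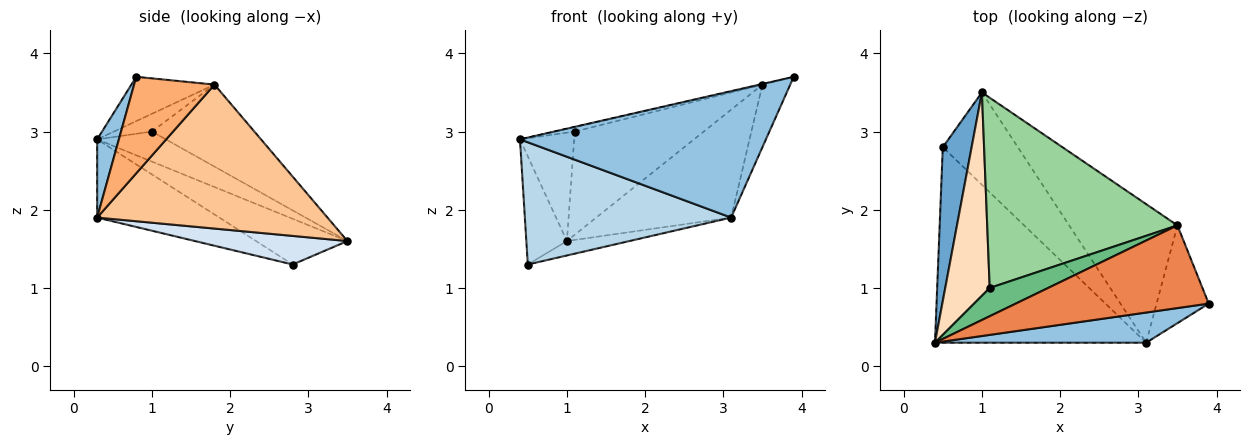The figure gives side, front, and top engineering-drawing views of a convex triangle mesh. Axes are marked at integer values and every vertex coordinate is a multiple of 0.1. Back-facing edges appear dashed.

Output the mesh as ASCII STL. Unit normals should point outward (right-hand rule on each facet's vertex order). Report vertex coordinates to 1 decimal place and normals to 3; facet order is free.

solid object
 facet normal -0.792 0.351 0.500
  outer loop
   vertex 0.5 2.8 1.3
   vertex 0.4 0.3 2.9
   vertex 1.0 3.5 1.6
  endloop
 endfacet
 facet normal 0.086 -0.969 0.231
  outer loop
   vertex 3.1 0.3 1.9
   vertex 3.9 0.8 3.7
   vertex 0.4 0.3 2.9
  endloop
 endfacet
 facet normal -0.300 -0.506 -0.809
  outer loop
   vertex 3.1 0.3 1.9
   vertex 0.4 0.3 2.9
   vertex 0.5 2.8 1.3
  endloop
 endfacet
 facet normal 0.352 0.145 -0.925
  outer loop
   vertex 3.1 0.3 1.9
   vertex 0.5 2.8 1.3
   vertex 1.0 3.5 1.6
  endloop
 endfacet
 facet normal -0.224 0.008 0.975
  outer loop
   vertex 3.5 1.8 3.6
   vertex 0.4 0.3 2.9
   vertex 3.9 0.8 3.7
  endloop
 endfacet
 facet normal 0.842 0.291 -0.455
  outer loop
   vertex 3.5 1.8 3.6
   vertex 3.9 0.8 3.7
   vertex 3.1 0.3 1.9
  endloop
 endfacet
 facet normal 0.724 0.424 -0.544
  outer loop
   vertex 3.5 1.8 3.6
   vertex 3.1 0.3 1.9
   vertex 1.0 3.5 1.6
  endloop
 endfacet
 facet normal -0.512 0.404 0.758
  outer loop
   vertex 1.1 1.0 3.0
   vertex 1.0 3.5 1.6
   vertex 0.4 0.3 2.9
  endloop
 endfacet
 facet normal -0.287 0.152 0.946
  outer loop
   vertex 1.1 1.0 3.0
   vertex 0.4 0.3 2.9
   vertex 3.5 1.8 3.6
  endloop
 endfacet
 facet normal -0.354 0.446 0.822
  outer loop
   vertex 1.1 1.0 3.0
   vertex 3.5 1.8 3.6
   vertex 1.0 3.5 1.6
  endloop
 endfacet
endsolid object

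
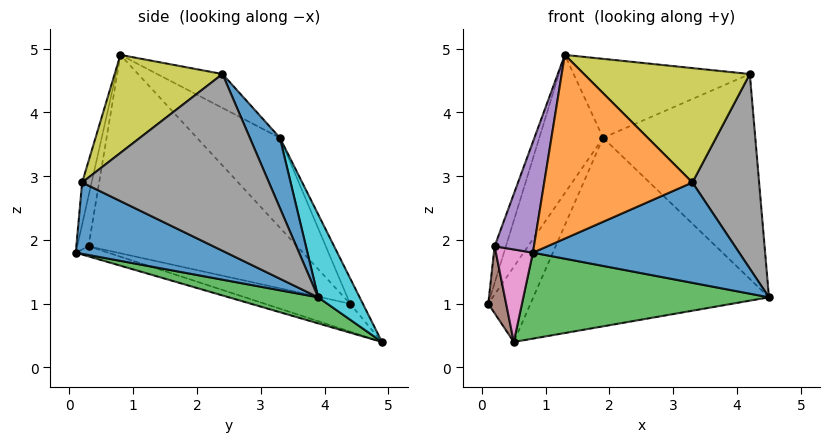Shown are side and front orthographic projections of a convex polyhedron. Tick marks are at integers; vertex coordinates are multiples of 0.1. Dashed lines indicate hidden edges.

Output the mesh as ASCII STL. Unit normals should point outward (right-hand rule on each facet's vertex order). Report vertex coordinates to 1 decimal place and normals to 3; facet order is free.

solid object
 facet normal 0.365 -0.500 -0.785
  outer loop
   vertex 3.3 0.2 2.9
   vertex 0.8 0.1 1.8
   vertex 4.5 3.9 1.1
  endloop
 endfacet
 facet normal -0.062 -0.971 0.229
  outer loop
   vertex 3.3 0.2 2.9
   vertex 1.3 0.8 4.9
   vertex 0.8 0.1 1.8
  endloop
 endfacet
 facet normal 0.099 -0.273 -0.957
  outer loop
   vertex 0.5 4.9 0.4
   vertex 4.5 3.9 1.1
   vertex 0.8 0.1 1.8
  endloop
 endfacet
 facet normal -0.940 0.051 0.336
  outer loop
   vertex 0.2 0.3 1.9
   vertex 1.3 0.8 4.9
   vertex 0.1 4.4 1.0
  endloop
 endfacet
 facet normal -0.268 -0.930 0.253
  outer loop
   vertex 0.2 0.3 1.9
   vertex 0.8 0.1 1.8
   vertex 1.3 0.8 4.9
  endloop
 endfacet
 facet normal -0.756 -0.158 -0.635
  outer loop
   vertex 0.2 0.3 1.9
   vertex 0.1 4.4 1.0
   vertex 0.5 4.9 0.4
  endloop
 endfacet
 facet normal -0.249 -0.285 -0.925
  outer loop
   vertex 0.2 0.3 1.9
   vertex 0.5 4.9 0.4
   vertex 0.8 0.1 1.8
  endloop
 endfacet
 facet normal 0.940 -0.336 -0.063
  outer loop
   vertex 4.2 2.4 4.6
   vertex 3.3 0.2 2.9
   vertex 4.5 3.9 1.1
  endloop
 endfacet
 facet normal 0.426 -0.656 0.623
  outer loop
   vertex 4.2 2.4 4.6
   vertex 1.3 0.8 4.9
   vertex 3.3 0.2 2.9
  endloop
 endfacet
 facet normal 0.160 0.909 0.385
  outer loop
   vertex 1.9 3.3 3.6
   vertex 4.5 3.9 1.1
   vertex 0.5 4.9 0.4
  endloop
 endfacet
 facet normal 0.178 0.899 0.400
  outer loop
   vertex 1.9 3.3 3.6
   vertex 4.2 2.4 4.6
   vertex 4.5 3.9 1.1
  endloop
 endfacet
 facet normal -0.247 0.819 0.518
  outer loop
   vertex 1.9 3.3 3.6
   vertex 0.5 4.9 0.4
   vertex 0.1 4.4 1.0
  endloop
 endfacet
 facet normal -0.617 0.475 0.628
  outer loop
   vertex 1.9 3.3 3.6
   vertex 0.1 4.4 1.0
   vertex 1.3 0.8 4.9
  endloop
 endfacet
 facet normal -0.181 0.488 0.854
  outer loop
   vertex 1.9 3.3 3.6
   vertex 1.3 0.8 4.9
   vertex 4.2 2.4 4.6
  endloop
 endfacet
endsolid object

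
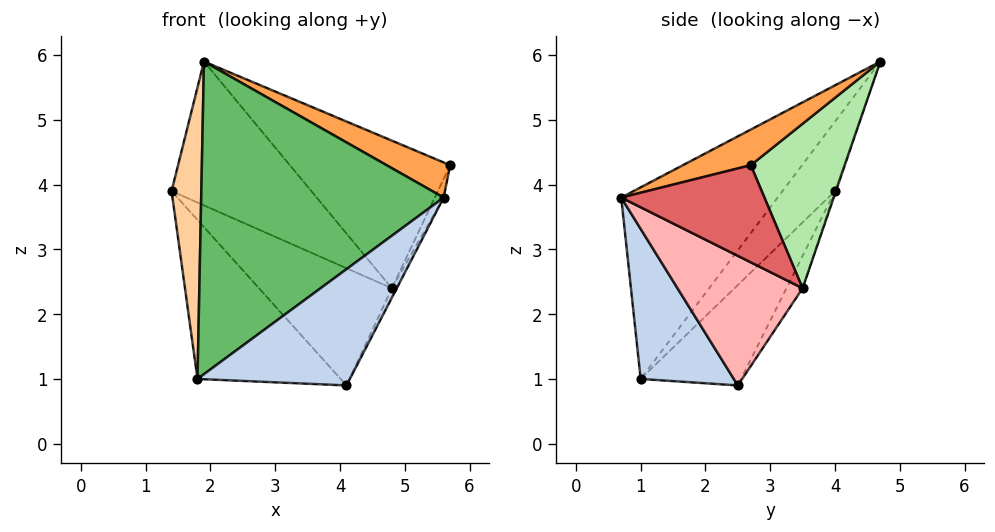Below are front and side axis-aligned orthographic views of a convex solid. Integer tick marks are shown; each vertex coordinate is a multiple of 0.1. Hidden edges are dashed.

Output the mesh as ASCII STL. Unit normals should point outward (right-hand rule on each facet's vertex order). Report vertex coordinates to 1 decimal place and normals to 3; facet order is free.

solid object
 facet normal -0.421 0.601 -0.679
  outer loop
   vertex 1.8 1.0 1.0
   vertex 1.4 4.0 3.9
   vertex 4.1 2.5 0.9
  endloop
 endfacet
 facet normal 0.407 -0.666 -0.624
  outer loop
   vertex 1.8 1.0 1.0
   vertex 4.1 2.5 0.9
   vertex 5.6 0.7 3.8
  endloop
 endfacet
 facet normal 0.263 -0.246 0.933
  outer loop
   vertex 1.9 4.7 5.9
   vertex 5.6 0.7 3.8
   vertex 5.7 2.7 4.3
  endloop
 endfacet
 facet normal -0.811 -0.459 0.363
  outer loop
   vertex 1.9 4.7 5.9
   vertex 1.4 4.0 3.9
   vertex 1.8 1.0 1.0
  endloop
 endfacet
 facet normal -0.455 -0.706 0.542
  outer loop
   vertex 1.9 4.7 5.9
   vertex 1.8 1.0 1.0
   vertex 5.6 0.7 3.8
  endloop
 endfacet
 facet normal 0.502 0.856 0.123
  outer loop
   vertex 4.8 3.5 2.4
   vertex 1.9 4.7 5.9
   vertex 5.7 2.7 4.3
  endloop
 endfacet
 facet normal 0.911 0.056 -0.408
  outer loop
   vertex 4.8 3.5 2.4
   vertex 5.7 2.7 4.3
   vertex 5.6 0.7 3.8
  endloop
 endfacet
 facet normal 0.896 0.035 -0.442
  outer loop
   vertex 4.8 3.5 2.4
   vertex 5.6 0.7 3.8
   vertex 4.1 2.5 0.9
  endloop
 endfacet
 facet normal -0.104 0.849 -0.518
  outer loop
   vertex 4.8 3.5 2.4
   vertex 4.1 2.5 0.9
   vertex 1.4 4.0 3.9
  endloop
 endfacet
 facet normal -0.006 0.944 -0.329
  outer loop
   vertex 4.8 3.5 2.4
   vertex 1.4 4.0 3.9
   vertex 1.9 4.7 5.9
  endloop
 endfacet
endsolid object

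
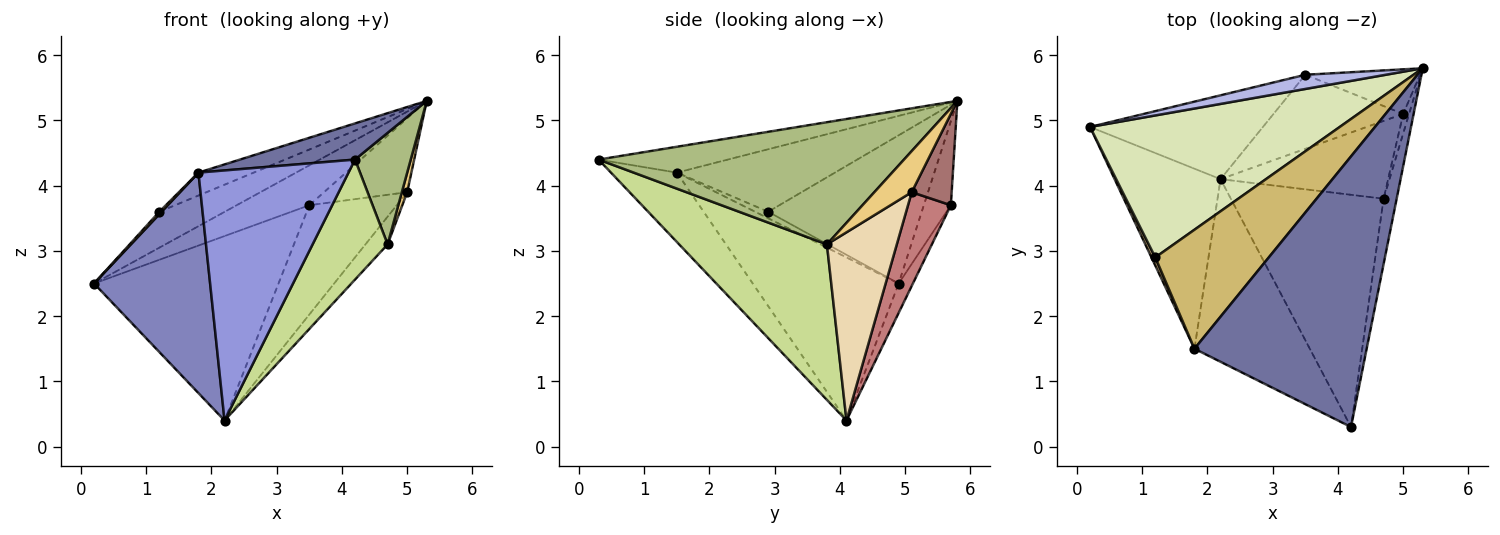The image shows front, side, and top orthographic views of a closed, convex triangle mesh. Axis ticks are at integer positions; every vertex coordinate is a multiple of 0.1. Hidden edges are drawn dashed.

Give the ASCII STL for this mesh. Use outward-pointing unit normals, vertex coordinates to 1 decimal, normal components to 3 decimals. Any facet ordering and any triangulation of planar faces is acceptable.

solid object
 facet normal -0.147 -0.131 0.980
  outer loop
   vertex 1.8 1.5 4.2
   vertex 4.2 0.3 4.4
   vertex 5.3 5.8 5.3
  endloop
 endfacet
 facet normal -0.698 -0.555 -0.453
  outer loop
   vertex 1.8 1.5 4.2
   vertex 0.2 4.9 2.5
   vertex 2.2 4.1 0.4
  endloop
 endfacet
 facet normal -0.334 -0.761 -0.556
  outer loop
   vertex 1.8 1.5 4.2
   vertex 2.2 4.1 0.4
   vertex 4.2 0.3 4.4
  endloop
 endfacet
 facet normal -0.331 0.889 0.316
  outer loop
   vertex 3.5 5.7 3.7
   vertex 0.2 4.9 2.5
   vertex 5.3 5.8 5.3
  endloop
 endfacet
 facet normal -0.070 0.908 -0.413
  outer loop
   vertex 3.5 5.7 3.7
   vertex 2.2 4.1 0.4
   vertex 0.2 4.9 2.5
  endloop
 endfacet
 facet normal 0.978 -0.179 -0.104
  outer loop
   vertex 4.7 3.8 3.1
   vertex 5.3 5.8 5.3
   vertex 4.2 0.3 4.4
  endloop
 endfacet
 facet normal 0.671 -0.341 -0.659
  outer loop
   vertex 4.7 3.8 3.1
   vertex 4.2 0.3 4.4
   vertex 2.2 4.1 0.4
  endloop
 endfacet
 facet normal -0.499 0.213 0.840
  outer loop
   vertex 1.2 2.9 3.6
   vertex 5.3 5.8 5.3
   vertex 0.2 4.9 2.5
  endloop
 endfacet
 facet normal -0.852 -0.150 0.501
  outer loop
   vertex 1.2 2.9 3.6
   vertex 0.2 4.9 2.5
   vertex 1.8 1.5 4.2
  endloop
 endfacet
 facet normal -0.476 0.166 0.864
  outer loop
   vertex 1.2 2.9 3.6
   vertex 1.8 1.5 4.2
   vertex 5.3 5.8 5.3
  endloop
 endfacet
 facet normal 0.980 -0.140 -0.140
  outer loop
   vertex 5.0 5.1 3.9
   vertex 5.3 5.8 5.3
   vertex 4.7 3.8 3.1
  endloop
 endfacet
 facet normal 0.727 0.231 -0.647
  outer loop
   vertex 5.0 5.1 3.9
   vertex 4.7 3.8 3.1
   vertex 2.2 4.1 0.4
  endloop
 endfacet
 facet normal 0.380 0.792 -0.478
  outer loop
   vertex 5.0 5.1 3.9
   vertex 3.5 5.7 3.7
   vertex 5.3 5.8 5.3
  endloop
 endfacet
 facet normal 0.376 0.767 -0.520
  outer loop
   vertex 5.0 5.1 3.9
   vertex 2.2 4.1 0.4
   vertex 3.5 5.7 3.7
  endloop
 endfacet
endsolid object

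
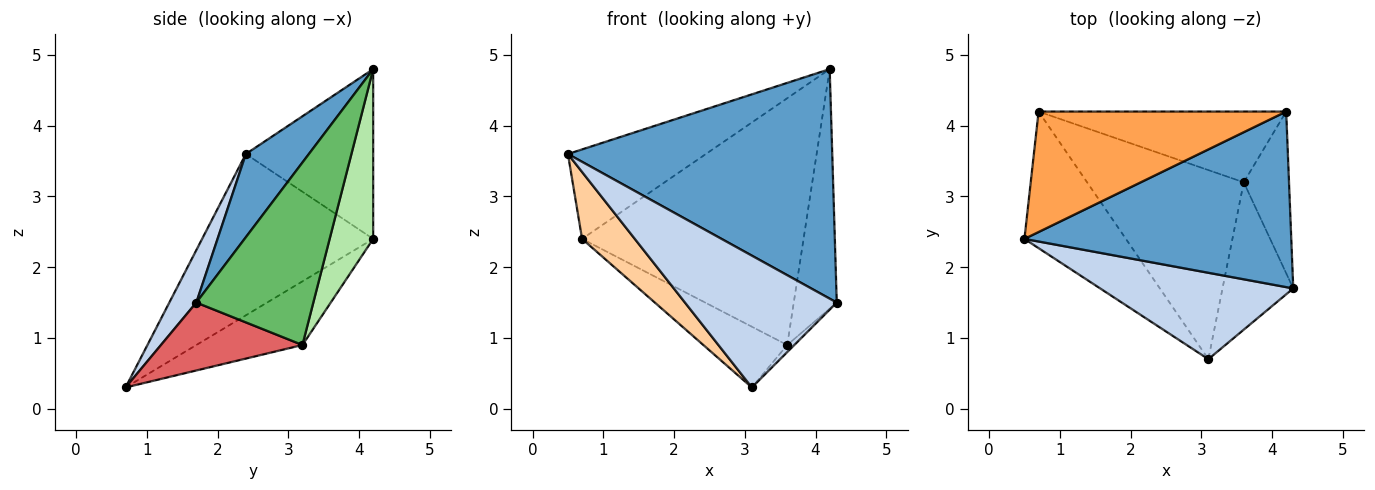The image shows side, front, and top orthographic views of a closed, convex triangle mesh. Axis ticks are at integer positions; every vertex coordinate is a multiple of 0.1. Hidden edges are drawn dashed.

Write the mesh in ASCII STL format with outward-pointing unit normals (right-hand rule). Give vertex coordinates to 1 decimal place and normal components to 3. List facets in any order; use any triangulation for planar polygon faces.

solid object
 facet normal 0.186 -0.780 0.597
  outer loop
   vertex 4.2 4.2 4.8
   vertex 0.5 2.4 3.6
   vertex 4.3 1.7 1.5
  endloop
 endfacet
 facet normal 0.147 -0.827 0.542
  outer loop
   vertex 3.1 0.7 0.3
   vertex 4.3 1.7 1.5
   vertex 0.5 2.4 3.6
  endloop
 endfacet
 facet normal -0.482 0.522 0.703
  outer loop
   vertex 0.7 4.2 2.4
   vertex 0.5 2.4 3.6
   vertex 4.2 4.2 4.8
  endloop
 endfacet
 facet normal -0.819 -0.252 -0.515
  outer loop
   vertex 0.7 4.2 2.4
   vertex 3.1 0.7 0.3
   vertex 0.5 2.4 3.6
  endloop
 endfacet
 facet normal 0.914 0.336 -0.227
  outer loop
   vertex 3.6 3.2 0.9
   vertex 4.2 4.2 4.8
   vertex 4.3 1.7 1.5
  endloop
 endfacet
 facet normal 0.186 0.945 -0.271
  outer loop
   vertex 3.6 3.2 0.9
   vertex 0.7 4.2 2.4
   vertex 4.2 4.2 4.8
  endloop
 endfacet
 facet normal 0.692 0.035 -0.721
  outer loop
   vertex 3.6 3.2 0.9
   vertex 4.3 1.7 1.5
   vertex 3.1 0.7 0.3
  endloop
 endfacet
 facet normal -0.361 0.285 -0.888
  outer loop
   vertex 3.6 3.2 0.9
   vertex 3.1 0.7 0.3
   vertex 0.7 4.2 2.4
  endloop
 endfacet
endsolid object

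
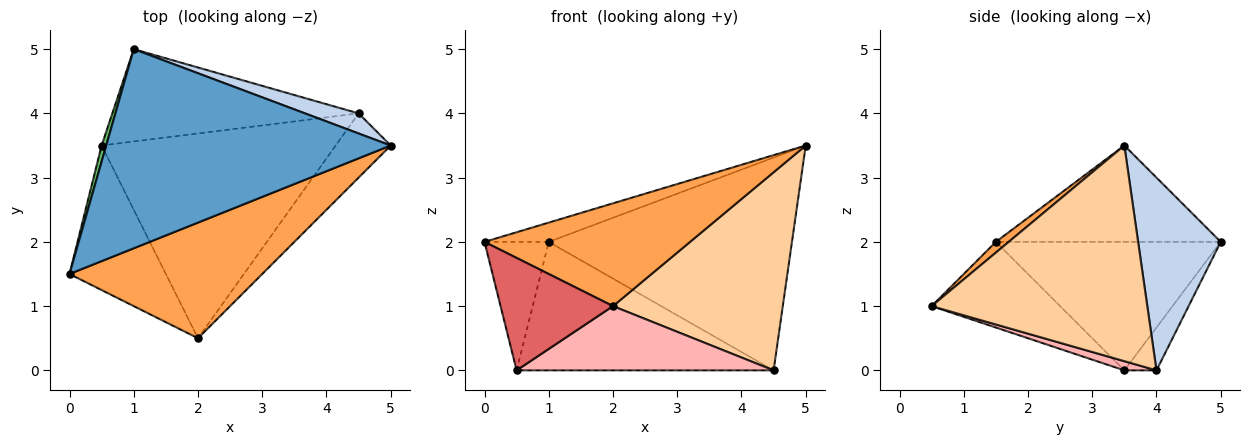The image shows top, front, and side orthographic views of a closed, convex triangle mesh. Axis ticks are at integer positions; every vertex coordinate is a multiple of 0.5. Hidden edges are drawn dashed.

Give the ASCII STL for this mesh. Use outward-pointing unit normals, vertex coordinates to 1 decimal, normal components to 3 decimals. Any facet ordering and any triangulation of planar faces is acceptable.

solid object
 facet normal -0.319 0.091 0.943
  outer loop
   vertex 1.0 5.0 2.0
   vertex 0.0 1.5 2.0
   vertex 5.0 3.5 3.5
  endloop
 endfacet
 facet normal 0.320 0.943 0.089
  outer loop
   vertex 4.5 4.0 0.0
   vertex 1.0 5.0 2.0
   vertex 5.0 3.5 3.5
  endloop
 endfacet
 facet normal 0.041 -0.664 0.747
  outer loop
   vertex 2.0 0.5 1.0
   vertex 5.0 3.5 3.5
   vertex 0.0 1.5 2.0
  endloop
 endfacet
 facet normal 0.770 -0.606 -0.197
  outer loop
   vertex 2.0 0.5 1.0
   vertex 4.5 4.0 0.0
   vertex 5.0 3.5 3.5
  endloop
 endfacet
 facet normal -0.961 0.275 0.034
  outer loop
   vertex 0.5 3.5 0.0
   vertex 0.0 1.5 2.0
   vertex 1.0 5.0 2.0
  endloop
 endfacet
 facet normal -0.101 0.808 -0.581
  outer loop
   vertex 0.5 3.5 0.0
   vertex 1.0 5.0 2.0
   vertex 4.5 4.0 0.0
  endloop
 endfacet
 facet normal -0.574 -0.503 -0.646
  outer loop
   vertex 0.5 3.5 0.0
   vertex 2.0 0.5 1.0
   vertex 0.0 1.5 2.0
  endloop
 endfacet
 facet normal 0.037 -0.299 -0.953
  outer loop
   vertex 0.5 3.5 0.0
   vertex 4.5 4.0 0.0
   vertex 2.0 0.5 1.0
  endloop
 endfacet
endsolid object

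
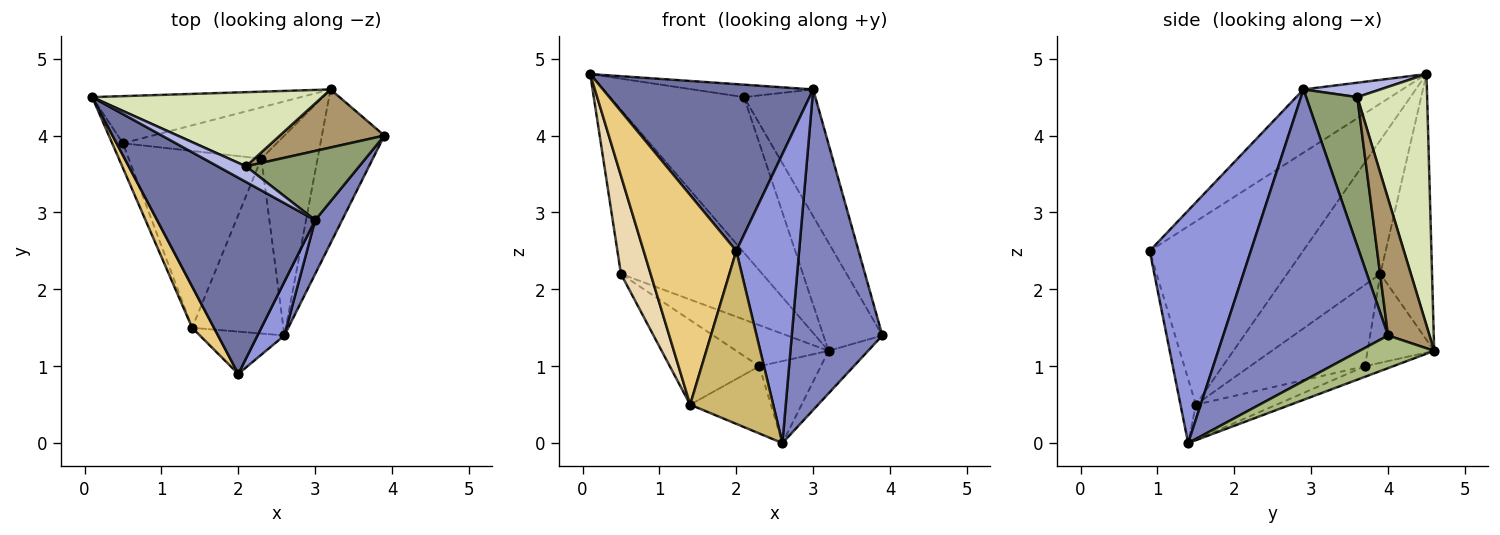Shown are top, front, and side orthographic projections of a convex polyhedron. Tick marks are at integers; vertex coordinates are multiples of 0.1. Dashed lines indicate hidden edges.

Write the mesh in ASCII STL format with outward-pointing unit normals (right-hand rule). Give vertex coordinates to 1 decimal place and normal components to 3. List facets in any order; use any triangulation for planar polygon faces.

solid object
 facet normal -0.292 -0.620 0.729
  outer loop
   vertex 3.0 2.9 4.6
   vertex 0.1 4.5 4.8
   vertex 2.0 0.9 2.5
  endloop
 endfacet
 facet normal 0.873 -0.480 0.081
  outer loop
   vertex 3.0 2.9 4.6
   vertex 2.6 1.4 0.0
   vertex 3.9 4.0 1.4
  endloop
 endfacet
 facet normal 0.845 -0.525 0.098
  outer loop
   vertex 3.0 2.9 4.6
   vertex 2.0 0.9 2.5
   vertex 2.6 1.4 0.0
  endloop
 endfacet
 facet normal 0.370 0.579 0.727
  outer loop
   vertex 2.1 3.6 4.5
   vertex 0.1 4.5 4.8
   vertex 3.0 2.9 4.6
  endloop
 endfacet
 facet normal 0.533 0.743 0.405
  outer loop
   vertex 2.1 3.6 4.5
   vertex 3.0 2.9 4.6
   vertex 3.9 4.0 1.4
  endloop
 endfacet
 facet normal 0.450 0.238 -0.861
  outer loop
   vertex 3.2 4.6 1.2
   vertex 3.9 4.0 1.4
   vertex 2.6 1.4 0.0
  endloop
 endfacet
 facet normal -0.332 0.907 -0.260
  outer loop
   vertex 3.2 4.6 1.2
   vertex 0.5 3.9 2.2
   vertex 0.1 4.5 4.8
  endloop
 endfacet
 facet normal 0.426 0.817 0.389
  outer loop
   vertex 3.2 4.6 1.2
   vertex 0.1 4.5 4.8
   vertex 2.1 3.6 4.5
  endloop
 endfacet
 facet normal 0.527 0.749 0.402
  outer loop
   vertex 3.2 4.6 1.2
   vertex 2.1 3.6 4.5
   vertex 3.9 4.0 1.4
  endloop
 endfacet
 facet normal -0.177 -0.956 -0.234
  outer loop
   vertex 1.4 1.5 0.5
   vertex 2.6 1.4 0.0
   vertex 2.0 0.9 2.5
  endloop
 endfacet
 facet normal -0.852 -0.514 0.101
  outer loop
   vertex 1.4 1.5 0.5
   vertex 2.0 0.9 2.5
   vertex 0.1 4.5 4.8
  endloop
 endfacet
 facet normal -0.950 -0.302 -0.076
  outer loop
   vertex 1.4 1.5 0.5
   vertex 0.1 4.5 4.8
   vertex 0.5 3.9 2.2
  endloop
 endfacet
 facet normal -0.411 0.569 -0.712
  outer loop
   vertex 2.3 3.7 1.0
   vertex 0.5 3.9 2.2
   vertex 3.2 4.6 1.2
  endloop
 endfacet
 facet normal -0.484 0.377 -0.789
  outer loop
   vertex 2.3 3.7 1.0
   vertex 1.4 1.5 0.5
   vertex 0.5 3.9 2.2
  endloop
 endfacet
 facet normal -0.171 0.374 -0.911
  outer loop
   vertex 2.3 3.7 1.0
   vertex 3.2 4.6 1.2
   vertex 2.6 1.4 0.0
  endloop
 endfacet
 facet normal -0.338 0.338 -0.878
  outer loop
   vertex 2.3 3.7 1.0
   vertex 2.6 1.4 0.0
   vertex 1.4 1.5 0.5
  endloop
 endfacet
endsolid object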